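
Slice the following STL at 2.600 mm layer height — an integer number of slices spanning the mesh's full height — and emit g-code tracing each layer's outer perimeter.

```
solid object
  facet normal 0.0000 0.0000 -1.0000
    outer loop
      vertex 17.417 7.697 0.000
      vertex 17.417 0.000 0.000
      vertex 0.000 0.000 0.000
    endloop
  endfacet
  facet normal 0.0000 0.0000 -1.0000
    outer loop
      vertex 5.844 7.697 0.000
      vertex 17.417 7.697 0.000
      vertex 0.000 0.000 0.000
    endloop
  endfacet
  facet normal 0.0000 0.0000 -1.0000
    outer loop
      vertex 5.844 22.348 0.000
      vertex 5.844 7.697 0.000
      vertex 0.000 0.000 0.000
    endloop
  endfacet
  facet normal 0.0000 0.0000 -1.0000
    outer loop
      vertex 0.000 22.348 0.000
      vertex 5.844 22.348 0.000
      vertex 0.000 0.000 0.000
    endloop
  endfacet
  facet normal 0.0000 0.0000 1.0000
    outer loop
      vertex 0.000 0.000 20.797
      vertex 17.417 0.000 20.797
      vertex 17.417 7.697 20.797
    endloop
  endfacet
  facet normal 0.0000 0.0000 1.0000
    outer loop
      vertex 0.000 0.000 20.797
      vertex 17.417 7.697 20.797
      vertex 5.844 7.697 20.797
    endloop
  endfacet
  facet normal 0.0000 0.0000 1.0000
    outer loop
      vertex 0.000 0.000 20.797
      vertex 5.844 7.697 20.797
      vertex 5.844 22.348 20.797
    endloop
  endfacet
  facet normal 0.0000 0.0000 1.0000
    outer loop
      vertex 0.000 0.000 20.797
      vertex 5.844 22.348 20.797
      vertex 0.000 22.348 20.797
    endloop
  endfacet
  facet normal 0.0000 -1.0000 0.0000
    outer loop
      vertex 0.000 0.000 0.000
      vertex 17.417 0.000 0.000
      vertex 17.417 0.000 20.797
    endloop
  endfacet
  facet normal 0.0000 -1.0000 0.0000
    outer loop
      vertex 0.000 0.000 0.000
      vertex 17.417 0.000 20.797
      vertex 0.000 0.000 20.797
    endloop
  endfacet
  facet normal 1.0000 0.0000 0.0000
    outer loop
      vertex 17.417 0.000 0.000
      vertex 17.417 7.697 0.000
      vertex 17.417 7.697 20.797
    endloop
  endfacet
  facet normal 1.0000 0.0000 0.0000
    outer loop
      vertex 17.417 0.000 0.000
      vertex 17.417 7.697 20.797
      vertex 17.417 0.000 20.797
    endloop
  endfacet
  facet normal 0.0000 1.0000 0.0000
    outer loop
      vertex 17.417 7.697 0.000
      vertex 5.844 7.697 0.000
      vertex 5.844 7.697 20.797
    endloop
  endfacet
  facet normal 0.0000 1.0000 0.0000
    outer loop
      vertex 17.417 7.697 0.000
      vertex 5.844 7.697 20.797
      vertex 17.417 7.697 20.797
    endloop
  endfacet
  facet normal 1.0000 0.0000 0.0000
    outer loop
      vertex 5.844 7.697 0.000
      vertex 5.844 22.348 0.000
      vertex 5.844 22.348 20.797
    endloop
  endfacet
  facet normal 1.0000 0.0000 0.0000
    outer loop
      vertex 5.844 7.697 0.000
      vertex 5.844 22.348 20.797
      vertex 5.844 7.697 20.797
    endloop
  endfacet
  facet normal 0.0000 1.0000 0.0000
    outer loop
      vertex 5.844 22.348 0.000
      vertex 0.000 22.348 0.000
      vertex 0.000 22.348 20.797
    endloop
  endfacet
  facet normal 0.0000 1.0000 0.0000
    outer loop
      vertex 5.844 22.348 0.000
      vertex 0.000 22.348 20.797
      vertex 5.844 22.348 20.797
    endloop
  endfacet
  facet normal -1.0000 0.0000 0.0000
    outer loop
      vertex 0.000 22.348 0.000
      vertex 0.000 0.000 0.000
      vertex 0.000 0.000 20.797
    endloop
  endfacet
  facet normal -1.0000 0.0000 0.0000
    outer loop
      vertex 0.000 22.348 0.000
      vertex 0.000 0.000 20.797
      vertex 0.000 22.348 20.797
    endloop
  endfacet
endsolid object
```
; perimeter-only toolpath
G21 ; units = mm
G90 ; absolute positioning
G28 ; home
; layer 1
G0 Z2.600
G0 X0.000 Y0.000
G1 X17.417 Y0.000
G1 X17.417 Y7.697
G1 X5.844 Y7.697
G1 X5.844 Y22.348
G1 X0.000 Y22.348
G1 X0.000 Y0.000
; layer 2
G0 Z5.199
G0 X0.000 Y0.000
G1 X17.417 Y0.000
G1 X17.417 Y7.697
G1 X5.844 Y7.697
G1 X5.844 Y22.348
G1 X0.000 Y22.348
G1 X0.000 Y0.000
; layer 3
G0 Z7.799
G0 X0.000 Y0.000
G1 X17.417 Y0.000
G1 X17.417 Y7.697
G1 X5.844 Y7.697
G1 X5.844 Y22.348
G1 X0.000 Y22.348
G1 X0.000 Y0.000
; layer 4
G0 Z10.399
G0 X0.000 Y0.000
G1 X17.417 Y0.000
G1 X17.417 Y7.697
G1 X5.844 Y7.697
G1 X5.844 Y22.348
G1 X0.000 Y22.348
G1 X0.000 Y0.000
; layer 5
G0 Z12.998
G0 X0.000 Y0.000
G1 X17.417 Y0.000
G1 X17.417 Y7.697
G1 X5.844 Y7.697
G1 X5.844 Y22.348
G1 X0.000 Y22.348
G1 X0.000 Y0.000
; layer 6
G0 Z15.598
G0 X0.000 Y0.000
G1 X17.417 Y0.000
G1 X17.417 Y7.697
G1 X5.844 Y7.697
G1 X5.844 Y22.348
G1 X0.000 Y22.348
G1 X0.000 Y0.000
; layer 7
G0 Z18.197
G0 X0.000 Y0.000
G1 X17.417 Y0.000
G1 X17.417 Y7.697
G1 X5.844 Y7.697
G1 X5.844 Y22.348
G1 X0.000 Y22.348
G1 X0.000 Y0.000
; layer 8
G0 Z20.797
G0 X0.000 Y0.000
G1 X17.417 Y0.000
G1 X17.417 Y7.697
G1 X5.844 Y7.697
G1 X5.844 Y22.348
G1 X0.000 Y22.348
G1 X0.000 Y0.000
M2 ; end

The solid is an L-shaped prism: outer 17.4 × 22.3 mm, arm thicknesses ≈ 7.7 mm (horizontal) and 5.84 mm (vertical), extruded 20.8 mm in z. Slicing at Δz = 2.600 mm — 8 equal slices spanning the solid's height, so layer i sits at z = i·h/8 — gives 8 non-empty perimeters. Each is a 6-segment closed polygon; G0 lifts to the layer z and rapids to the start vertex, then G1 traces the edges.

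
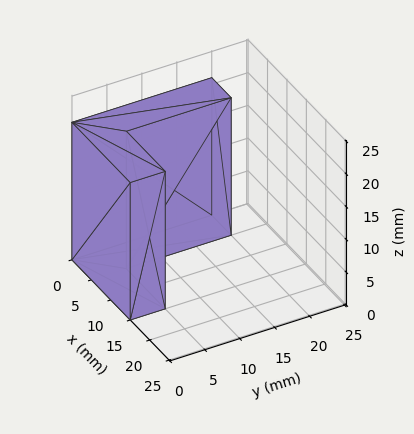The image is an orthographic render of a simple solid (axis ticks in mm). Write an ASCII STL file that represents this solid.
Reading the render: the shape is an L-shaped prism: outer 15 × 20 mm, arm thicknesses ≈ 5 mm (horizontal) and 5 mm (vertical), extruded 21 mm in z (dimensions read to the nearest mm from the axis ticks). For the STL, each face is triangulated and given an outward normal.

solid part
  facet normal 0.0000 0.0000 -1.0000
    outer loop
      vertex 15.00 5.00 0.00
      vertex 15.00 0.00 0.00
      vertex 0.00 0.00 0.00
    endloop
  endfacet
  facet normal 0.0000 0.0000 -1.0000
    outer loop
      vertex 5.00 5.00 0.00
      vertex 15.00 5.00 0.00
      vertex 0.00 0.00 0.00
    endloop
  endfacet
  facet normal 0.0000 0.0000 -1.0000
    outer loop
      vertex 5.00 20.00 0.00
      vertex 5.00 5.00 0.00
      vertex 0.00 0.00 0.00
    endloop
  endfacet
  facet normal 0.0000 0.0000 -1.0000
    outer loop
      vertex 0.00 20.00 0.00
      vertex 5.00 20.00 0.00
      vertex 0.00 0.00 0.00
    endloop
  endfacet
  facet normal 0.0000 0.0000 1.0000
    outer loop
      vertex 0.00 0.00 21.00
      vertex 15.00 0.00 21.00
      vertex 15.00 5.00 21.00
    endloop
  endfacet
  facet normal 0.0000 0.0000 1.0000
    outer loop
      vertex 0.00 0.00 21.00
      vertex 15.00 5.00 21.00
      vertex 5.00 5.00 21.00
    endloop
  endfacet
  facet normal 0.0000 0.0000 1.0000
    outer loop
      vertex 0.00 0.00 21.00
      vertex 5.00 5.00 21.00
      vertex 5.00 20.00 21.00
    endloop
  endfacet
  facet normal 0.0000 0.0000 1.0000
    outer loop
      vertex 0.00 0.00 21.00
      vertex 5.00 20.00 21.00
      vertex 0.00 20.00 21.00
    endloop
  endfacet
  facet normal 0.0000 -1.0000 0.0000
    outer loop
      vertex 0.00 0.00 0.00
      vertex 15.00 0.00 0.00
      vertex 15.00 0.00 21.00
    endloop
  endfacet
  facet normal 0.0000 -1.0000 0.0000
    outer loop
      vertex 0.00 0.00 0.00
      vertex 15.00 0.00 21.00
      vertex 0.00 0.00 21.00
    endloop
  endfacet
  facet normal 1.0000 0.0000 0.0000
    outer loop
      vertex 15.00 0.00 0.00
      vertex 15.00 5.00 0.00
      vertex 15.00 5.00 21.00
    endloop
  endfacet
  facet normal 1.0000 0.0000 0.0000
    outer loop
      vertex 15.00 0.00 0.00
      vertex 15.00 5.00 21.00
      vertex 15.00 0.00 21.00
    endloop
  endfacet
  facet normal 0.0000 1.0000 0.0000
    outer loop
      vertex 15.00 5.00 0.00
      vertex 5.00 5.00 0.00
      vertex 5.00 5.00 21.00
    endloop
  endfacet
  facet normal 0.0000 1.0000 0.0000
    outer loop
      vertex 15.00 5.00 0.00
      vertex 5.00 5.00 21.00
      vertex 15.00 5.00 21.00
    endloop
  endfacet
  facet normal 1.0000 0.0000 0.0000
    outer loop
      vertex 5.00 5.00 0.00
      vertex 5.00 20.00 0.00
      vertex 5.00 20.00 21.00
    endloop
  endfacet
  facet normal 1.0000 0.0000 0.0000
    outer loop
      vertex 5.00 5.00 0.00
      vertex 5.00 20.00 21.00
      vertex 5.00 5.00 21.00
    endloop
  endfacet
  facet normal 0.0000 1.0000 0.0000
    outer loop
      vertex 5.00 20.00 0.00
      vertex 0.00 20.00 0.00
      vertex 0.00 20.00 21.00
    endloop
  endfacet
  facet normal 0.0000 1.0000 0.0000
    outer loop
      vertex 5.00 20.00 0.00
      vertex 0.00 20.00 21.00
      vertex 5.00 20.00 21.00
    endloop
  endfacet
  facet normal -1.0000 0.0000 0.0000
    outer loop
      vertex 0.00 20.00 0.00
      vertex 0.00 0.00 0.00
      vertex 0.00 0.00 21.00
    endloop
  endfacet
  facet normal -1.0000 0.0000 0.0000
    outer loop
      vertex 0.00 20.00 0.00
      vertex 0.00 0.00 21.00
      vertex 0.00 20.00 21.00
    endloop
  endfacet
endsolid part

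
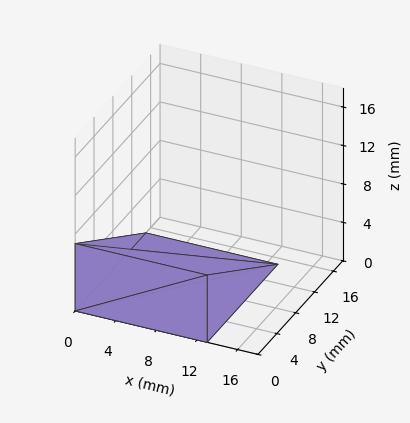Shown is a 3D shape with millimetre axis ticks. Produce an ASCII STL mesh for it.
Reading the render: the shape is a wedge (ramp): 13 × 15 mm base, rising to 7 mm along the y=0 edge and sloping linearly to z=0 at y=15 (dimensions read to the nearest mm from the axis ticks). For the STL, each face is triangulated and given an outward normal.

solid part
  facet normal 0.0000 0.0000 -1.0000
    outer loop
      vertex 13.000 15.000 0.000
      vertex 13.000 0.000 0.000
      vertex 0.000 0.000 0.000
    endloop
  endfacet
  facet normal 0.0000 0.0000 -1.0000
    outer loop
      vertex 0.000 15.000 0.000
      vertex 13.000 15.000 0.000
      vertex 0.000 0.000 0.000
    endloop
  endfacet
  facet normal 0.0000 -1.0000 0.0000
    outer loop
      vertex 0.000 0.000 0.000
      vertex 13.000 0.000 0.000
      vertex 13.000 0.000 7.000
    endloop
  endfacet
  facet normal 0.0000 -1.0000 0.0000
    outer loop
      vertex 0.000 0.000 0.000
      vertex 13.000 0.000 7.000
      vertex 0.000 0.000 7.000
    endloop
  endfacet
  facet normal 0.0000 0.4229 0.9062
    outer loop
      vertex 0.000 0.000 7.000
      vertex 13.000 0.000 7.000
      vertex 13.000 15.000 0.000
    endloop
  endfacet
  facet normal 0.0000 0.4229 0.9062
    outer loop
      vertex 0.000 0.000 7.000
      vertex 13.000 15.000 0.000
      vertex 0.000 15.000 0.000
    endloop
  endfacet
  facet normal -1.0000 0.0000 0.0000
    outer loop
      vertex 0.000 0.000 7.000
      vertex 0.000 15.000 0.000
      vertex 0.000 0.000 0.000
    endloop
  endfacet
  facet normal 1.0000 0.0000 0.0000
    outer loop
      vertex 13.000 0.000 0.000
      vertex 13.000 15.000 0.000
      vertex 13.000 0.000 7.000
    endloop
  endfacet
endsolid part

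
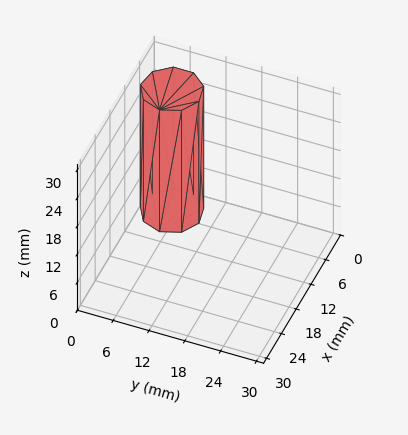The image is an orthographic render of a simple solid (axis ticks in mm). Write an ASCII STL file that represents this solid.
Reading the render: the shape is a regular 9-sided prism (a cylinder approximated with 9 flat sides), circumscribed radius ≈ 5 mm, height ≈ 26 mm (dimensions read to the nearest mm from the axis ticks). For the STL, each face is triangulated and given an outward normal.

solid part
  facet normal 0.0000 0.0000 -1.0000
    outer loop
      vertex 5.9 9.9 0.0
      vertex 8.8 8.2 0.0
      vertex 10.0 5.0 0.0
    endloop
  endfacet
  facet normal 0.0000 0.0000 -1.0000
    outer loop
      vertex 2.5 9.3 0.0
      vertex 5.9 9.9 0.0
      vertex 10.0 5.0 0.0
    endloop
  endfacet
  facet normal 0.0000 0.0000 -1.0000
    outer loop
      vertex 0.3 6.7 0.0
      vertex 2.5 9.3 0.0
      vertex 10.0 5.0 0.0
    endloop
  endfacet
  facet normal 0.0000 0.0000 -1.0000
    outer loop
      vertex 0.3 3.3 0.0
      vertex 0.3 6.7 0.0
      vertex 10.0 5.0 0.0
    endloop
  endfacet
  facet normal 0.0000 0.0000 -1.0000
    outer loop
      vertex 2.5 0.7 0.0
      vertex 0.3 3.3 0.0
      vertex 10.0 5.0 0.0
    endloop
  endfacet
  facet normal 0.0000 0.0000 -1.0000
    outer loop
      vertex 5.9 0.1 0.0
      vertex 2.5 0.7 0.0
      vertex 10.0 5.0 0.0
    endloop
  endfacet
  facet normal 0.0000 0.0000 -1.0000
    outer loop
      vertex 8.8 1.8 0.0
      vertex 5.9 0.1 0.0
      vertex 10.0 5.0 0.0
    endloop
  endfacet
  facet normal 0.0000 0.0000 1.0000
    outer loop
      vertex 10.0 5.0 26.0
      vertex 8.8 8.2 26.0
      vertex 5.9 9.9 26.0
    endloop
  endfacet
  facet normal 0.0000 0.0000 1.0000
    outer loop
      vertex 10.0 5.0 26.0
      vertex 5.9 9.9 26.0
      vertex 2.5 9.3 26.0
    endloop
  endfacet
  facet normal 0.0000 0.0000 1.0000
    outer loop
      vertex 10.0 5.0 26.0
      vertex 2.5 9.3 26.0
      vertex 0.3 6.7 26.0
    endloop
  endfacet
  facet normal 0.0000 0.0000 1.0000
    outer loop
      vertex 10.0 5.0 26.0
      vertex 0.3 6.7 26.0
      vertex 0.3 3.3 26.0
    endloop
  endfacet
  facet normal 0.0000 0.0000 1.0000
    outer loop
      vertex 10.0 5.0 26.0
      vertex 0.3 3.3 26.0
      vertex 2.5 0.7 26.0
    endloop
  endfacet
  facet normal 0.0000 0.0000 1.0000
    outer loop
      vertex 10.0 5.0 26.0
      vertex 2.5 0.7 26.0
      vertex 5.9 0.1 26.0
    endloop
  endfacet
  facet normal 0.0000 0.0000 1.0000
    outer loop
      vertex 10.0 5.0 26.0
      vertex 5.9 0.1 26.0
      vertex 8.8 1.8 26.0
    endloop
  endfacet
  facet normal 0.9363 0.3511 0.0000
    outer loop
      vertex 10.0 5.0 0.0
      vertex 8.8 8.2 0.0
      vertex 8.8 8.2 26.0
    endloop
  endfacet
  facet normal 0.9363 0.3511 0.0000
    outer loop
      vertex 10.0 5.0 0.0
      vertex 8.8 8.2 26.0
      vertex 10.0 5.0 26.0
    endloop
  endfacet
  facet normal 0.5057 0.8627 0.0000
    outer loop
      vertex 8.8 8.2 0.0
      vertex 5.9 9.9 0.0
      vertex 5.9 9.9 26.0
    endloop
  endfacet
  facet normal 0.5057 0.8627 0.0000
    outer loop
      vertex 8.8 8.2 0.0
      vertex 5.9 9.9 26.0
      vertex 8.8 8.2 26.0
    endloop
  endfacet
  facet normal -0.1738 0.9848 0.0000
    outer loop
      vertex 5.9 9.9 0.0
      vertex 2.5 9.3 0.0
      vertex 2.5 9.3 26.0
    endloop
  endfacet
  facet normal -0.1738 0.9848 0.0000
    outer loop
      vertex 5.9 9.9 0.0
      vertex 2.5 9.3 26.0
      vertex 5.9 9.9 26.0
    endloop
  endfacet
  facet normal -0.7634 0.6459 0.0000
    outer loop
      vertex 2.5 9.3 0.0
      vertex 0.3 6.7 0.0
      vertex 0.3 6.7 26.0
    endloop
  endfacet
  facet normal -0.7634 0.6459 0.0000
    outer loop
      vertex 2.5 9.3 0.0
      vertex 0.3 6.7 26.0
      vertex 2.5 9.3 26.0
    endloop
  endfacet
  facet normal -1.0000 0.0000 0.0000
    outer loop
      vertex 0.3 6.7 0.0
      vertex 0.3 3.3 0.0
      vertex 0.3 3.3 26.0
    endloop
  endfacet
  facet normal -1.0000 0.0000 0.0000
    outer loop
      vertex 0.3 6.7 0.0
      vertex 0.3 3.3 26.0
      vertex 0.3 6.7 26.0
    endloop
  endfacet
  facet normal -0.7634 -0.6459 0.0000
    outer loop
      vertex 0.3 3.3 0.0
      vertex 2.5 0.7 0.0
      vertex 2.5 0.7 26.0
    endloop
  endfacet
  facet normal -0.7634 -0.6459 0.0000
    outer loop
      vertex 0.3 3.3 0.0
      vertex 2.5 0.7 26.0
      vertex 0.3 3.3 26.0
    endloop
  endfacet
  facet normal -0.1738 -0.9848 0.0000
    outer loop
      vertex 2.5 0.7 0.0
      vertex 5.9 0.1 0.0
      vertex 5.9 0.1 26.0
    endloop
  endfacet
  facet normal -0.1738 -0.9848 0.0000
    outer loop
      vertex 2.5 0.7 0.0
      vertex 5.9 0.1 26.0
      vertex 2.5 0.7 26.0
    endloop
  endfacet
  facet normal 0.5057 -0.8627 0.0000
    outer loop
      vertex 5.9 0.1 0.0
      vertex 8.8 1.8 0.0
      vertex 8.8 1.8 26.0
    endloop
  endfacet
  facet normal 0.5057 -0.8627 0.0000
    outer loop
      vertex 5.9 0.1 0.0
      vertex 8.8 1.8 26.0
      vertex 5.9 0.1 26.0
    endloop
  endfacet
  facet normal 0.9363 -0.3511 0.0000
    outer loop
      vertex 8.8 1.8 0.0
      vertex 10.0 5.0 0.0
      vertex 10.0 5.0 26.0
    endloop
  endfacet
  facet normal 0.9363 -0.3511 0.0000
    outer loop
      vertex 8.8 1.8 0.0
      vertex 10.0 5.0 26.0
      vertex 8.8 1.8 26.0
    endloop
  endfacet
endsolid part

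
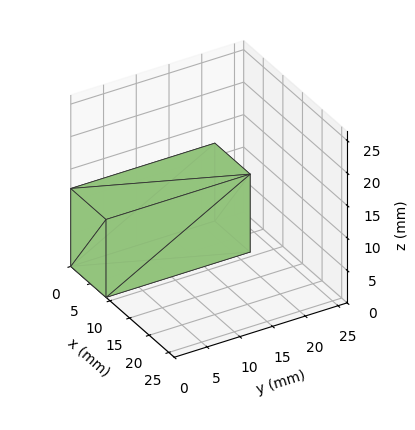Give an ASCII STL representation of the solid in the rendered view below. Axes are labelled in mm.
Reading the render: the shape is a rectangular box, roughly 9 × 22 mm footprint and 12 mm tall (dimensions read to the nearest mm from the axis ticks). For the STL, each face is triangulated and given an outward normal.

solid part
  facet normal 0.0000 0.0000 -1.0000
    outer loop
      vertex 9.000 22.000 0.000
      vertex 9.000 0.000 0.000
      vertex 0.000 0.000 0.000
    endloop
  endfacet
  facet normal 0.0000 0.0000 -1.0000
    outer loop
      vertex 0.000 22.000 0.000
      vertex 9.000 22.000 0.000
      vertex 0.000 0.000 0.000
    endloop
  endfacet
  facet normal 0.0000 0.0000 1.0000
    outer loop
      vertex 0.000 0.000 12.000
      vertex 9.000 0.000 12.000
      vertex 9.000 22.000 12.000
    endloop
  endfacet
  facet normal 0.0000 0.0000 1.0000
    outer loop
      vertex 0.000 0.000 12.000
      vertex 9.000 22.000 12.000
      vertex 0.000 22.000 12.000
    endloop
  endfacet
  facet normal 0.0000 -1.0000 0.0000
    outer loop
      vertex 0.000 0.000 0.000
      vertex 9.000 0.000 0.000
      vertex 9.000 0.000 12.000
    endloop
  endfacet
  facet normal 0.0000 -1.0000 0.0000
    outer loop
      vertex 0.000 0.000 0.000
      vertex 9.000 0.000 12.000
      vertex 0.000 0.000 12.000
    endloop
  endfacet
  facet normal 0.0000 1.0000 0.0000
    outer loop
      vertex 9.000 22.000 12.000
      vertex 9.000 22.000 0.000
      vertex 0.000 22.000 0.000
    endloop
  endfacet
  facet normal 0.0000 1.0000 0.0000
    outer loop
      vertex 0.000 22.000 12.000
      vertex 9.000 22.000 12.000
      vertex 0.000 22.000 0.000
    endloop
  endfacet
  facet normal -1.0000 0.0000 0.0000
    outer loop
      vertex 0.000 22.000 12.000
      vertex 0.000 22.000 0.000
      vertex 0.000 0.000 0.000
    endloop
  endfacet
  facet normal -1.0000 0.0000 0.0000
    outer loop
      vertex 0.000 0.000 12.000
      vertex 0.000 22.000 12.000
      vertex 0.000 0.000 0.000
    endloop
  endfacet
  facet normal 1.0000 0.0000 0.0000
    outer loop
      vertex 9.000 0.000 0.000
      vertex 9.000 22.000 0.000
      vertex 9.000 22.000 12.000
    endloop
  endfacet
  facet normal 1.0000 0.0000 0.0000
    outer loop
      vertex 9.000 0.000 0.000
      vertex 9.000 22.000 12.000
      vertex 9.000 0.000 12.000
    endloop
  endfacet
endsolid part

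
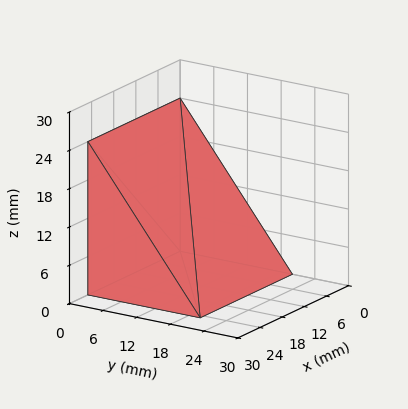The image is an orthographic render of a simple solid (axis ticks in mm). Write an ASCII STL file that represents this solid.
Reading the render: the shape is a wedge (ramp): 25 × 20 mm base, rising to 24 mm along the y=0 edge and sloping linearly to z=0 at y=20 (dimensions read to the nearest mm from the axis ticks). For the STL, each face is triangulated and given an outward normal.

solid part
  facet normal 0.0000 0.0000 -1.0000
    outer loop
      vertex 25.000 20.000 0.000
      vertex 25.000 0.000 0.000
      vertex 0.000 0.000 0.000
    endloop
  endfacet
  facet normal 0.0000 0.0000 -1.0000
    outer loop
      vertex 0.000 20.000 0.000
      vertex 25.000 20.000 0.000
      vertex 0.000 0.000 0.000
    endloop
  endfacet
  facet normal 0.0000 -1.0000 0.0000
    outer loop
      vertex 0.000 0.000 0.000
      vertex 25.000 0.000 0.000
      vertex 25.000 0.000 24.000
    endloop
  endfacet
  facet normal 0.0000 -1.0000 0.0000
    outer loop
      vertex 0.000 0.000 0.000
      vertex 25.000 0.000 24.000
      vertex 0.000 0.000 24.000
    endloop
  endfacet
  facet normal 0.0000 0.7682 0.6402
    outer loop
      vertex 0.000 0.000 24.000
      vertex 25.000 0.000 24.000
      vertex 25.000 20.000 0.000
    endloop
  endfacet
  facet normal 0.0000 0.7682 0.6402
    outer loop
      vertex 0.000 0.000 24.000
      vertex 25.000 20.000 0.000
      vertex 0.000 20.000 0.000
    endloop
  endfacet
  facet normal -1.0000 0.0000 0.0000
    outer loop
      vertex 0.000 0.000 24.000
      vertex 0.000 20.000 0.000
      vertex 0.000 0.000 0.000
    endloop
  endfacet
  facet normal 1.0000 0.0000 0.0000
    outer loop
      vertex 25.000 0.000 0.000
      vertex 25.000 20.000 0.000
      vertex 25.000 0.000 24.000
    endloop
  endfacet
endsolid part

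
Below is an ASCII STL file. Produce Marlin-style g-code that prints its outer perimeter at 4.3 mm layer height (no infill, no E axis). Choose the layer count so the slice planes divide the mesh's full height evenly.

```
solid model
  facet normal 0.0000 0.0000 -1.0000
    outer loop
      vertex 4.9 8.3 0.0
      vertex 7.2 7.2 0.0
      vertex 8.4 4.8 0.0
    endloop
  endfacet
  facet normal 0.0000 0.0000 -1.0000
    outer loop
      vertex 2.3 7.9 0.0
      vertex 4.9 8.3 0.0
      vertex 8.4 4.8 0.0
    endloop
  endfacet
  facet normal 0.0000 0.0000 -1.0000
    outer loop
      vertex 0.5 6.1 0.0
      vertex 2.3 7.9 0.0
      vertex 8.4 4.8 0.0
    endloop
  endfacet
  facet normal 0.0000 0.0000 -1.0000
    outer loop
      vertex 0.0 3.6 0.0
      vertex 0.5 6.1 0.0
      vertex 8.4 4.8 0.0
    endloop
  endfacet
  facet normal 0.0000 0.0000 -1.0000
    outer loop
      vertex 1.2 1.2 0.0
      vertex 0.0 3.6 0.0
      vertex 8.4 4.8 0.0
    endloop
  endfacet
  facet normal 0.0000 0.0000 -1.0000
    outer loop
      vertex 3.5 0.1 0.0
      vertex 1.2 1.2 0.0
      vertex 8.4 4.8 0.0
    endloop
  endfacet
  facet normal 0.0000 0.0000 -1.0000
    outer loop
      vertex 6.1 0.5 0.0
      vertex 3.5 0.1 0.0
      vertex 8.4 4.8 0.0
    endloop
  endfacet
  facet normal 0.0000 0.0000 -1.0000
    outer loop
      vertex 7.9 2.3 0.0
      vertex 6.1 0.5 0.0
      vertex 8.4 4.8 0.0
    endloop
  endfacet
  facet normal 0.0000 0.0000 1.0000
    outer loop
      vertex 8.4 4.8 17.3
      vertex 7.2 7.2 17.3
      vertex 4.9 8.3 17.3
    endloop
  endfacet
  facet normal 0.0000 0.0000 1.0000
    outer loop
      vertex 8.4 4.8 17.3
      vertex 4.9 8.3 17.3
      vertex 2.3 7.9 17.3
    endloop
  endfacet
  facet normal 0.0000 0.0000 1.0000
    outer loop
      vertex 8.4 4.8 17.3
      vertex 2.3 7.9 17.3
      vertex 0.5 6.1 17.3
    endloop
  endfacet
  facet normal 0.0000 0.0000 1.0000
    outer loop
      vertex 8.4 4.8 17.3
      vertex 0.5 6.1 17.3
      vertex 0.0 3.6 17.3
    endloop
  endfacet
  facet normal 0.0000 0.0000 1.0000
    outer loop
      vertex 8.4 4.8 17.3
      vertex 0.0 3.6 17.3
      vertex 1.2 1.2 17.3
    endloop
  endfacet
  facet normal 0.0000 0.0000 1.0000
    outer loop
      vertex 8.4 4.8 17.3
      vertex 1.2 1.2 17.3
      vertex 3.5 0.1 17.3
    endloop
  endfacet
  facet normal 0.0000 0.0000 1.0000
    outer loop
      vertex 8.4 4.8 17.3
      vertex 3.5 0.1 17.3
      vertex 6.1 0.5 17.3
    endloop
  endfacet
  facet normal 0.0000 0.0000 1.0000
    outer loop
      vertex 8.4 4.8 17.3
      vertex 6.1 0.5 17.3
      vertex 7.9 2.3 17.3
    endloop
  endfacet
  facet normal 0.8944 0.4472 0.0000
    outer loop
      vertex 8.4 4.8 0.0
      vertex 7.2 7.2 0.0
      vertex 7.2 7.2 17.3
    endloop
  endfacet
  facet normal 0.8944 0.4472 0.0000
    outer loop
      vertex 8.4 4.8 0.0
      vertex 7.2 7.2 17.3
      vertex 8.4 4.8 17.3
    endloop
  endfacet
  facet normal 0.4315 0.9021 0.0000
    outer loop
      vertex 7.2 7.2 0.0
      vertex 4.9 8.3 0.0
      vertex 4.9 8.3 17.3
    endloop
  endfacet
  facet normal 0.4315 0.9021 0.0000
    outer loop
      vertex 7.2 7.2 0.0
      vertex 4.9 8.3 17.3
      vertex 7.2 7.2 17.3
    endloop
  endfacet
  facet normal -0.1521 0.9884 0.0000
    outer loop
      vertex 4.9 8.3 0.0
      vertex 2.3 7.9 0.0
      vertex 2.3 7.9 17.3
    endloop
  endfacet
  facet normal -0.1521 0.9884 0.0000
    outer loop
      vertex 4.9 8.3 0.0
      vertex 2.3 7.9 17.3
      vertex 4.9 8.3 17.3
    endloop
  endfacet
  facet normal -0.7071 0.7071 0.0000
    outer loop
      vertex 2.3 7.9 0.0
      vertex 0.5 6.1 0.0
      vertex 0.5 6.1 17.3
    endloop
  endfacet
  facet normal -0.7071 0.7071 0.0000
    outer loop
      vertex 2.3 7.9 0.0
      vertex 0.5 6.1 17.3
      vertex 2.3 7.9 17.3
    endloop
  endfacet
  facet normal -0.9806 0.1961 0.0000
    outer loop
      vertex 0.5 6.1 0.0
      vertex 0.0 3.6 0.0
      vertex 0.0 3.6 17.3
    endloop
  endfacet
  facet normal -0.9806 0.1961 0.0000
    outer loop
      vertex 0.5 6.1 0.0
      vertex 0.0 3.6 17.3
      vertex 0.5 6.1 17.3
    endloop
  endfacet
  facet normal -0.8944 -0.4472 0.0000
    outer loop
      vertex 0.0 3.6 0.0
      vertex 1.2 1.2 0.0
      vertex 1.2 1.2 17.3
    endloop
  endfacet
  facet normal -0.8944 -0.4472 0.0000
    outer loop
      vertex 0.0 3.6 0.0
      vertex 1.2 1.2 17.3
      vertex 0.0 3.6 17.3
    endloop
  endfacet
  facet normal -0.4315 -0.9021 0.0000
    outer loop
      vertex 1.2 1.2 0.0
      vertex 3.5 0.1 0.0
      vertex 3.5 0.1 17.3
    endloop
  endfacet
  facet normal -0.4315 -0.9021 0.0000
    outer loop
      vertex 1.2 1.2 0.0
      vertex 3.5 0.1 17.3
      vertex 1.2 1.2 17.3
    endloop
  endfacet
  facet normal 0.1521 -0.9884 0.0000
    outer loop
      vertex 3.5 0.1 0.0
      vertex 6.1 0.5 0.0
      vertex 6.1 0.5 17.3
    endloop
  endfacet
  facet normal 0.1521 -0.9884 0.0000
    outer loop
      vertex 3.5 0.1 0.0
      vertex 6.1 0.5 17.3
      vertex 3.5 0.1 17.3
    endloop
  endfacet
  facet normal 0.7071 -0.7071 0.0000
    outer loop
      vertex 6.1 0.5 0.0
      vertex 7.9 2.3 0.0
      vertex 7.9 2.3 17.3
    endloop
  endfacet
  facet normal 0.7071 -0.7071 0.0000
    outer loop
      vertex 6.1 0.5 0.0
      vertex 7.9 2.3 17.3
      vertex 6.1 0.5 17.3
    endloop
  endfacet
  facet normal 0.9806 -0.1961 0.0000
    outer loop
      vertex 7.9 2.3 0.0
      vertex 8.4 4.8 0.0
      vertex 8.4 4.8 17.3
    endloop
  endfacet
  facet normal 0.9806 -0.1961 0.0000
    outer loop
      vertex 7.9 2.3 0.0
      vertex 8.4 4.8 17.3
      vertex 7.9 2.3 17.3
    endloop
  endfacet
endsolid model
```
; perimeter-only toolpath
G21 ; units = mm
G90 ; absolute positioning
G28 ; home
; layer 1
G0 Z4.3
G0 X8.4 Y4.8
G1 X7.2 Y7.2
G1 X4.9 Y8.3
G1 X2.3 Y7.9
G1 X0.5 Y6.1
G1 X0.0 Y3.6
G1 X1.2 Y1.2
G1 X3.5 Y0.1
G1 X6.1 Y0.5
G1 X7.9 Y2.3
G1 X8.4 Y4.8
; layer 2
G0 Z8.7
G0 X8.4 Y4.8
G1 X7.2 Y7.2
G1 X4.9 Y8.3
G1 X2.3 Y7.9
G1 X0.5 Y6.1
G1 X0.0 Y3.6
G1 X1.2 Y1.2
G1 X3.5 Y0.1
G1 X6.1 Y0.5
G1 X7.9 Y2.3
G1 X8.4 Y4.8
; layer 3
G0 Z13.0
G0 X8.4 Y4.8
G1 X7.2 Y7.2
G1 X4.9 Y8.3
G1 X2.3 Y7.9
G1 X0.5 Y6.1
G1 X0.0 Y3.6
G1 X1.2 Y1.2
G1 X3.5 Y0.1
G1 X6.1 Y0.5
G1 X7.9 Y2.3
G1 X8.4 Y4.8
; layer 4
G0 Z17.3
G0 X8.4 Y4.8
G1 X7.2 Y7.2
G1 X4.9 Y8.3
G1 X2.3 Y7.9
G1 X0.5 Y6.1
G1 X0.0 Y3.6
G1 X1.2 Y1.2
G1 X3.5 Y0.1
G1 X6.1 Y0.5
G1 X7.9 Y2.3
G1 X8.4 Y4.8
M2 ; end

The solid is a regular 10-sided prism (a cylinder approximated with 10 flat sides), circumscribed radius ≈ 4.2 mm, height ≈ 17.3 mm. Slicing at Δz = 4.3 mm — 4 equal slices spanning the solid's height, so layer i sits at z = i·h/4 — gives 4 non-empty perimeters. Each is a 10-segment closed polygon; G0 lifts to the layer z and rapids to the start vertex, then G1 traces the edges.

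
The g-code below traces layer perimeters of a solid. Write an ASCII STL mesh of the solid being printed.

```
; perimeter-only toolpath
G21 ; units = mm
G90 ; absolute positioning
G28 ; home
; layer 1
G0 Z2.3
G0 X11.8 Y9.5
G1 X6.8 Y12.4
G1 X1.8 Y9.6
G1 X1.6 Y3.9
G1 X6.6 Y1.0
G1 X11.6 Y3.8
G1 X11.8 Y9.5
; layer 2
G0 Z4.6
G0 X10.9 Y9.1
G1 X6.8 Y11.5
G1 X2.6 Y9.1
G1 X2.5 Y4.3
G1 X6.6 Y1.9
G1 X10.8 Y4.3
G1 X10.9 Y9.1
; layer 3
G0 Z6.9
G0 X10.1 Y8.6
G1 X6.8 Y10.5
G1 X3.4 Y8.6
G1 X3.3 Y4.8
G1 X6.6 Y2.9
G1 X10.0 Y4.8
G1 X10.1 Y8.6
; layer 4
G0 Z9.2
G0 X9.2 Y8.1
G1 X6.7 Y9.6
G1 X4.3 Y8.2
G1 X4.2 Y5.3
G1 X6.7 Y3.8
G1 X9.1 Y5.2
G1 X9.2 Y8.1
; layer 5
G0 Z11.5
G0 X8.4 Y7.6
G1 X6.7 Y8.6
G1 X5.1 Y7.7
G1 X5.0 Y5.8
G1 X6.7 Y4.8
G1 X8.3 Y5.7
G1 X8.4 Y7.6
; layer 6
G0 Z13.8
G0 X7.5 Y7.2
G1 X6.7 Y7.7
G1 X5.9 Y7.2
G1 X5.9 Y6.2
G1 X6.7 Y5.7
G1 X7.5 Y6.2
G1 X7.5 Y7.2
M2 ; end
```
solid part
  facet normal 0.0000 0.0000 -1.0000
    outer loop
      vertex 1.0 10.1 0.0
      vertex 6.8 13.4 0.0
      vertex 12.6 10.0 0.0
    endloop
  endfacet
  facet normal 0.0000 0.0000 -1.0000
    outer loop
      vertex 0.8 3.4 0.0
      vertex 1.0 10.1 0.0
      vertex 12.6 10.0 0.0
    endloop
  endfacet
  facet normal 0.0000 0.0000 -1.0000
    outer loop
      vertex 6.6 0.0 0.0
      vertex 0.8 3.4 0.0
      vertex 12.6 10.0 0.0
    endloop
  endfacet
  facet normal 0.0000 0.0000 -1.0000
    outer loop
      vertex 12.4 3.3 0.0
      vertex 6.6 0.0 0.0
      vertex 12.6 10.0 0.0
    endloop
  endfacet
  facet normal 0.4755 0.8111 0.3405
    outer loop
      vertex 12.6 10.0 0.0
      vertex 6.8 13.4 0.0
      vertex 6.7 6.7 16.1
    endloop
  endfacet
  facet normal -0.4655 0.8181 0.3376
    outer loop
      vertex 6.8 13.4 0.0
      vertex 1.0 10.1 0.0
      vertex 6.7 6.7 16.1
    endloop
  endfacet
  facet normal -0.9404 0.0281 0.3389
    outer loop
      vertex 1.0 10.1 0.0
      vertex 0.8 3.4 0.0
      vertex 6.7 6.7 16.1
    endloop
  endfacet
  facet normal -0.4755 -0.8111 0.3405
    outer loop
      vertex 0.8 3.4 0.0
      vertex 6.6 0.0 0.0
      vertex 6.7 6.7 16.1
    endloop
  endfacet
  facet normal 0.4655 -0.8181 0.3376
    outer loop
      vertex 6.6 0.0 0.0
      vertex 12.4 3.3 0.0
      vertex 6.7 6.7 16.1
    endloop
  endfacet
  facet normal 0.9404 -0.0281 0.3389
    outer loop
      vertex 12.4 3.3 0.0
      vertex 12.6 10.0 0.0
      vertex 6.7 6.7 16.1
    endloop
  endfacet
endsolid part

The G0 Z moves step by Δz≈2.3 mm. The G1 loops shrink linearly with z, so the solid tapers from its base footprint up to z≈16.1. Closing with a flat bottom cap and the tapered top and triangulating gives 10 facets — a regular 6-sided pyramid, base circumscribed radius ≈ 6.7 mm, apex at z ≈ 16.1 mm.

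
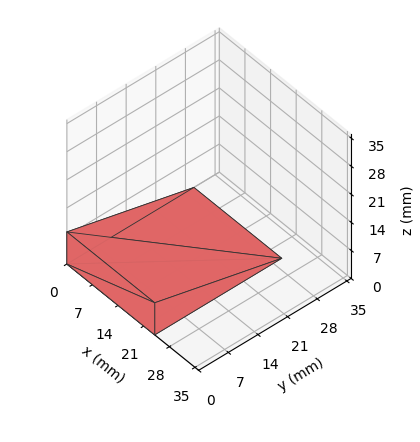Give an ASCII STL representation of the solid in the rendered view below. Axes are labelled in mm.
Reading the render: the shape is a wedge (ramp): 24 × 30 mm base, rising to 8 mm along the y=0 edge and sloping linearly to z=0 at y=30 (dimensions read to the nearest mm from the axis ticks). For the STL, each face is triangulated and given an outward normal.

solid part
  facet normal 0.0000 0.0000 -1.0000
    outer loop
      vertex 24.00 30.00 0.00
      vertex 24.00 0.00 0.00
      vertex 0.00 0.00 0.00
    endloop
  endfacet
  facet normal 0.0000 0.0000 -1.0000
    outer loop
      vertex 0.00 30.00 0.00
      vertex 24.00 30.00 0.00
      vertex 0.00 0.00 0.00
    endloop
  endfacet
  facet normal 0.0000 -1.0000 0.0000
    outer loop
      vertex 0.00 0.00 0.00
      vertex 24.00 0.00 0.00
      vertex 24.00 0.00 8.00
    endloop
  endfacet
  facet normal 0.0000 -1.0000 0.0000
    outer loop
      vertex 0.00 0.00 0.00
      vertex 24.00 0.00 8.00
      vertex 0.00 0.00 8.00
    endloop
  endfacet
  facet normal 0.0000 0.2577 0.9662
    outer loop
      vertex 0.00 0.00 8.00
      vertex 24.00 0.00 8.00
      vertex 24.00 30.00 0.00
    endloop
  endfacet
  facet normal 0.0000 0.2577 0.9662
    outer loop
      vertex 0.00 0.00 8.00
      vertex 24.00 30.00 0.00
      vertex 0.00 30.00 0.00
    endloop
  endfacet
  facet normal -1.0000 0.0000 0.0000
    outer loop
      vertex 0.00 0.00 8.00
      vertex 0.00 30.00 0.00
      vertex 0.00 0.00 0.00
    endloop
  endfacet
  facet normal 1.0000 0.0000 0.0000
    outer loop
      vertex 24.00 0.00 0.00
      vertex 24.00 30.00 0.00
      vertex 24.00 0.00 8.00
    endloop
  endfacet
endsolid part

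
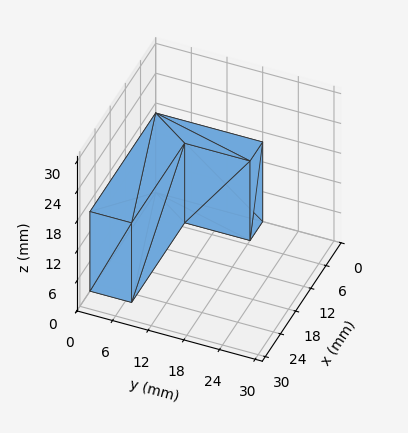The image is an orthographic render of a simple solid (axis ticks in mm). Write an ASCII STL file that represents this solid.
Reading the render: the shape is an L-shaped prism: outer 26 × 18 mm, arm thicknesses ≈ 7 mm (horizontal) and 5 mm (vertical), extruded 16 mm in z (dimensions read to the nearest mm from the axis ticks). For the STL, each face is triangulated and given an outward normal.

solid part
  facet normal 0.0000 0.0000 -1.0000
    outer loop
      vertex 26.000 7.000 0.000
      vertex 26.000 0.000 0.000
      vertex 0.000 0.000 0.000
    endloop
  endfacet
  facet normal 0.0000 0.0000 -1.0000
    outer loop
      vertex 5.000 7.000 0.000
      vertex 26.000 7.000 0.000
      vertex 0.000 0.000 0.000
    endloop
  endfacet
  facet normal 0.0000 0.0000 -1.0000
    outer loop
      vertex 5.000 18.000 0.000
      vertex 5.000 7.000 0.000
      vertex 0.000 0.000 0.000
    endloop
  endfacet
  facet normal 0.0000 0.0000 -1.0000
    outer loop
      vertex 0.000 18.000 0.000
      vertex 5.000 18.000 0.000
      vertex 0.000 0.000 0.000
    endloop
  endfacet
  facet normal 0.0000 0.0000 1.0000
    outer loop
      vertex 0.000 0.000 16.000
      vertex 26.000 0.000 16.000
      vertex 26.000 7.000 16.000
    endloop
  endfacet
  facet normal 0.0000 0.0000 1.0000
    outer loop
      vertex 0.000 0.000 16.000
      vertex 26.000 7.000 16.000
      vertex 5.000 7.000 16.000
    endloop
  endfacet
  facet normal 0.0000 0.0000 1.0000
    outer loop
      vertex 0.000 0.000 16.000
      vertex 5.000 7.000 16.000
      vertex 5.000 18.000 16.000
    endloop
  endfacet
  facet normal 0.0000 0.0000 1.0000
    outer loop
      vertex 0.000 0.000 16.000
      vertex 5.000 18.000 16.000
      vertex 0.000 18.000 16.000
    endloop
  endfacet
  facet normal 0.0000 -1.0000 0.0000
    outer loop
      vertex 0.000 0.000 0.000
      vertex 26.000 0.000 0.000
      vertex 26.000 0.000 16.000
    endloop
  endfacet
  facet normal 0.0000 -1.0000 0.0000
    outer loop
      vertex 0.000 0.000 0.000
      vertex 26.000 0.000 16.000
      vertex 0.000 0.000 16.000
    endloop
  endfacet
  facet normal 1.0000 0.0000 0.0000
    outer loop
      vertex 26.000 0.000 0.000
      vertex 26.000 7.000 0.000
      vertex 26.000 7.000 16.000
    endloop
  endfacet
  facet normal 1.0000 0.0000 0.0000
    outer loop
      vertex 26.000 0.000 0.000
      vertex 26.000 7.000 16.000
      vertex 26.000 0.000 16.000
    endloop
  endfacet
  facet normal 0.0000 1.0000 0.0000
    outer loop
      vertex 26.000 7.000 0.000
      vertex 5.000 7.000 0.000
      vertex 5.000 7.000 16.000
    endloop
  endfacet
  facet normal 0.0000 1.0000 0.0000
    outer loop
      vertex 26.000 7.000 0.000
      vertex 5.000 7.000 16.000
      vertex 26.000 7.000 16.000
    endloop
  endfacet
  facet normal 1.0000 0.0000 0.0000
    outer loop
      vertex 5.000 7.000 0.000
      vertex 5.000 18.000 0.000
      vertex 5.000 18.000 16.000
    endloop
  endfacet
  facet normal 1.0000 0.0000 0.0000
    outer loop
      vertex 5.000 7.000 0.000
      vertex 5.000 18.000 16.000
      vertex 5.000 7.000 16.000
    endloop
  endfacet
  facet normal 0.0000 1.0000 0.0000
    outer loop
      vertex 5.000 18.000 0.000
      vertex 0.000 18.000 0.000
      vertex 0.000 18.000 16.000
    endloop
  endfacet
  facet normal 0.0000 1.0000 0.0000
    outer loop
      vertex 5.000 18.000 0.000
      vertex 0.000 18.000 16.000
      vertex 5.000 18.000 16.000
    endloop
  endfacet
  facet normal -1.0000 0.0000 0.0000
    outer loop
      vertex 0.000 18.000 0.000
      vertex 0.000 0.000 0.000
      vertex 0.000 0.000 16.000
    endloop
  endfacet
  facet normal -1.0000 0.0000 0.0000
    outer loop
      vertex 0.000 18.000 0.000
      vertex 0.000 0.000 16.000
      vertex 0.000 18.000 16.000
    endloop
  endfacet
endsolid part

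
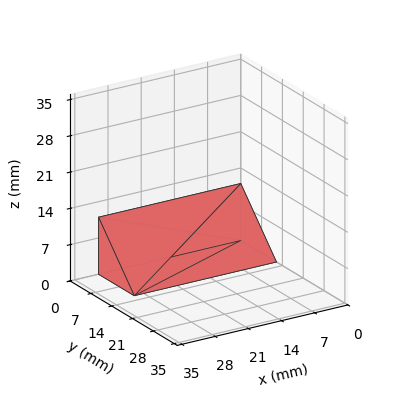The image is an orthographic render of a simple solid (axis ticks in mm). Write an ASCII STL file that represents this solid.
Reading the render: the shape is a wedge (ramp): 30 × 12 mm base, rising to 11 mm along the y=0 edge and sloping linearly to z=0 at y=12 (dimensions read to the nearest mm from the axis ticks). For the STL, each face is triangulated and given an outward normal.

solid part
  facet normal 0.0000 0.0000 -1.0000
    outer loop
      vertex 30.0 12.0 0.0
      vertex 30.0 0.0 0.0
      vertex 0.0 0.0 0.0
    endloop
  endfacet
  facet normal 0.0000 0.0000 -1.0000
    outer loop
      vertex 0.0 12.0 0.0
      vertex 30.0 12.0 0.0
      vertex 0.0 0.0 0.0
    endloop
  endfacet
  facet normal 0.0000 -1.0000 0.0000
    outer loop
      vertex 0.0 0.0 0.0
      vertex 30.0 0.0 0.0
      vertex 30.0 0.0 11.0
    endloop
  endfacet
  facet normal 0.0000 -1.0000 0.0000
    outer loop
      vertex 0.0 0.0 0.0
      vertex 30.0 0.0 11.0
      vertex 0.0 0.0 11.0
    endloop
  endfacet
  facet normal 0.0000 0.6757 0.7372
    outer loop
      vertex 0.0 0.0 11.0
      vertex 30.0 0.0 11.0
      vertex 30.0 12.0 0.0
    endloop
  endfacet
  facet normal 0.0000 0.6757 0.7372
    outer loop
      vertex 0.0 0.0 11.0
      vertex 30.0 12.0 0.0
      vertex 0.0 12.0 0.0
    endloop
  endfacet
  facet normal -1.0000 0.0000 0.0000
    outer loop
      vertex 0.0 0.0 11.0
      vertex 0.0 12.0 0.0
      vertex 0.0 0.0 0.0
    endloop
  endfacet
  facet normal 1.0000 0.0000 0.0000
    outer loop
      vertex 30.0 0.0 0.0
      vertex 30.0 12.0 0.0
      vertex 30.0 0.0 11.0
    endloop
  endfacet
endsolid part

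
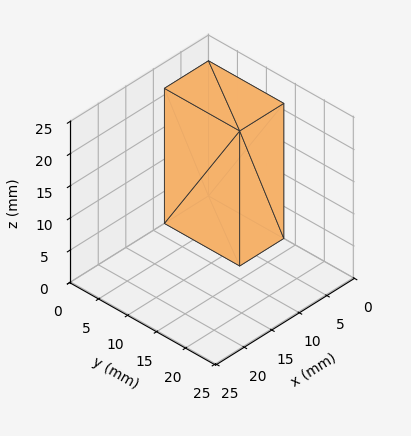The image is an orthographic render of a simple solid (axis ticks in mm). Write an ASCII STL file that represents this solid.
Reading the render: the shape is a rectangular box, roughly 8 × 13 mm footprint and 21 mm tall (dimensions read to the nearest mm from the axis ticks). For the STL, each face is triangulated and given an outward normal.

solid part
  facet normal 0.0000 0.0000 -1.0000
    outer loop
      vertex 8.00 13.00 0.00
      vertex 8.00 0.00 0.00
      vertex 0.00 0.00 0.00
    endloop
  endfacet
  facet normal 0.0000 0.0000 -1.0000
    outer loop
      vertex 0.00 13.00 0.00
      vertex 8.00 13.00 0.00
      vertex 0.00 0.00 0.00
    endloop
  endfacet
  facet normal 0.0000 0.0000 1.0000
    outer loop
      vertex 0.00 0.00 21.00
      vertex 8.00 0.00 21.00
      vertex 8.00 13.00 21.00
    endloop
  endfacet
  facet normal 0.0000 0.0000 1.0000
    outer loop
      vertex 0.00 0.00 21.00
      vertex 8.00 13.00 21.00
      vertex 0.00 13.00 21.00
    endloop
  endfacet
  facet normal 0.0000 -1.0000 0.0000
    outer loop
      vertex 0.00 0.00 0.00
      vertex 8.00 0.00 0.00
      vertex 8.00 0.00 21.00
    endloop
  endfacet
  facet normal 0.0000 -1.0000 0.0000
    outer loop
      vertex 0.00 0.00 0.00
      vertex 8.00 0.00 21.00
      vertex 0.00 0.00 21.00
    endloop
  endfacet
  facet normal 0.0000 1.0000 0.0000
    outer loop
      vertex 8.00 13.00 21.00
      vertex 8.00 13.00 0.00
      vertex 0.00 13.00 0.00
    endloop
  endfacet
  facet normal 0.0000 1.0000 0.0000
    outer loop
      vertex 0.00 13.00 21.00
      vertex 8.00 13.00 21.00
      vertex 0.00 13.00 0.00
    endloop
  endfacet
  facet normal -1.0000 0.0000 0.0000
    outer loop
      vertex 0.00 13.00 21.00
      vertex 0.00 13.00 0.00
      vertex 0.00 0.00 0.00
    endloop
  endfacet
  facet normal -1.0000 0.0000 0.0000
    outer loop
      vertex 0.00 0.00 21.00
      vertex 0.00 13.00 21.00
      vertex 0.00 0.00 0.00
    endloop
  endfacet
  facet normal 1.0000 0.0000 0.0000
    outer loop
      vertex 8.00 0.00 0.00
      vertex 8.00 13.00 0.00
      vertex 8.00 13.00 21.00
    endloop
  endfacet
  facet normal 1.0000 0.0000 0.0000
    outer loop
      vertex 8.00 0.00 0.00
      vertex 8.00 13.00 21.00
      vertex 8.00 0.00 21.00
    endloop
  endfacet
endsolid part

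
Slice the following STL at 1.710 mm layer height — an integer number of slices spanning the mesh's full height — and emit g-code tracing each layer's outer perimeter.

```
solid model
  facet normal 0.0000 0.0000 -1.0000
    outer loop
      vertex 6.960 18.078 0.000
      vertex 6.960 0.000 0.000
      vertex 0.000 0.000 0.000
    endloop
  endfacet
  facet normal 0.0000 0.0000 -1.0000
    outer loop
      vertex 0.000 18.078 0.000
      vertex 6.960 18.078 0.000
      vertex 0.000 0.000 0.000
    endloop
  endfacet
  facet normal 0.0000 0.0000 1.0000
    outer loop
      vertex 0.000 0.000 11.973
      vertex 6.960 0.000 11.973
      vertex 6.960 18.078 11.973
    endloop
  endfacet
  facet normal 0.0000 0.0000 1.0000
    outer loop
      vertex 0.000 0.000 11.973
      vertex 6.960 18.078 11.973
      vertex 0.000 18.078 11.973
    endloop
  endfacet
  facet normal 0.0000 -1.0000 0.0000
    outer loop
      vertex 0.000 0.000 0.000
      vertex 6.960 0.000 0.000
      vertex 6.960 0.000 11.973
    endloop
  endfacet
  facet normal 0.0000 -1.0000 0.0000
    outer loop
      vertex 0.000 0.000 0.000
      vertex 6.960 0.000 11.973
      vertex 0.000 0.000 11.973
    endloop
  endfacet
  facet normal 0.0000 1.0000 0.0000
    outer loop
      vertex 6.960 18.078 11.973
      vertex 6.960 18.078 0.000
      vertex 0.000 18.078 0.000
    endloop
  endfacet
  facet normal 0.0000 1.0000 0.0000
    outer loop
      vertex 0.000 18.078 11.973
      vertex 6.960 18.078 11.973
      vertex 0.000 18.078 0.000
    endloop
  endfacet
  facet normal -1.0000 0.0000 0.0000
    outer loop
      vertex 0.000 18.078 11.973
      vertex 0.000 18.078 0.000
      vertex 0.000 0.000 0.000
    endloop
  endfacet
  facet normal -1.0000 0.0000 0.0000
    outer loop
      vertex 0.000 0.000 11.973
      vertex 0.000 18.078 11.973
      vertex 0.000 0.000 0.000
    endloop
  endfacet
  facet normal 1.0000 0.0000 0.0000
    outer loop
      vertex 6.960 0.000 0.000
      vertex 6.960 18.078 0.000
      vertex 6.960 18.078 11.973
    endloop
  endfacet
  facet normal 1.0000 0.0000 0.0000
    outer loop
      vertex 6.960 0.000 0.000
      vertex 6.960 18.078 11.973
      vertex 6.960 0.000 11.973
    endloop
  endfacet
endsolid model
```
; perimeter-only toolpath
G21 ; units = mm
G90 ; absolute positioning
G28 ; home
; layer 1
G0 Z1.710
G0 X0.000 Y0.000
G1 X6.960 Y0.000
G1 X6.960 Y18.078
G1 X0.000 Y18.078
G1 X0.000 Y0.000
; layer 2
G0 Z3.421
G0 X0.000 Y0.000
G1 X6.960 Y0.000
G1 X6.960 Y18.078
G1 X0.000 Y18.078
G1 X0.000 Y0.000
; layer 3
G0 Z5.131
G0 X0.000 Y0.000
G1 X6.960 Y0.000
G1 X6.960 Y18.078
G1 X0.000 Y18.078
G1 X0.000 Y0.000
; layer 4
G0 Z6.842
G0 X0.000 Y0.000
G1 X6.960 Y0.000
G1 X6.960 Y18.078
G1 X0.000 Y18.078
G1 X0.000 Y0.000
; layer 5
G0 Z8.552
G0 X0.000 Y0.000
G1 X6.960 Y0.000
G1 X6.960 Y18.078
G1 X0.000 Y18.078
G1 X0.000 Y0.000
; layer 6
G0 Z10.263
G0 X0.000 Y0.000
G1 X6.960 Y0.000
G1 X6.960 Y18.078
G1 X0.000 Y18.078
G1 X0.000 Y0.000
; layer 7
G0 Z11.973
G0 X0.000 Y0.000
G1 X6.960 Y0.000
G1 X6.960 Y18.078
G1 X0.000 Y18.078
G1 X0.000 Y0.000
M2 ; end

The solid is a rectangular box, roughly 6.96 × 18.1 mm footprint and 12 mm tall. Slicing at Δz = 1.710 mm — 7 equal slices spanning the solid's height, so layer i sits at z = i·h/7 — gives 7 non-empty perimeters. Each is a 4-segment closed polygon; G0 lifts to the layer z and rapids to the start vertex, then G1 traces the edges.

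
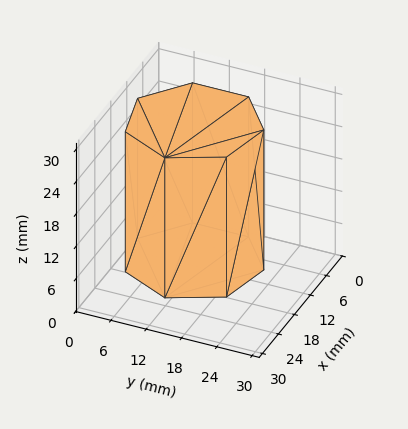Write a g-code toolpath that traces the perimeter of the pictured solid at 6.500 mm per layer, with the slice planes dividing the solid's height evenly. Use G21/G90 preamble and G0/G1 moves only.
Reading the render: the shape is a regular 7-sided prism (a cylinder approximated with 7 flat sides), circumscribed radius ≈ 11 mm, height ≈ 26 mm (dimensions read to the nearest mm from the axis ticks). For the g-code, the solid's height is divided into equal slices at the stated Δz and each level perimeter traced with G1 moves after a G0 lift.

; perimeter-only toolpath
G21 ; units = mm
G90 ; absolute positioning
G28 ; home
; layer 1
G0 Z6.500
G0 X22.000 Y11.000
G1 X17.858 Y19.600
G1 X8.552 Y21.724
G1 X1.089 Y15.773
G1 X1.089 Y6.227
G1 X8.552 Y0.276
G1 X17.858 Y2.400
G1 X22.000 Y11.000
; layer 2
G0 Z13.000
G0 X22.000 Y11.000
G1 X17.858 Y19.600
G1 X8.552 Y21.724
G1 X1.089 Y15.773
G1 X1.089 Y6.227
G1 X8.552 Y0.276
G1 X17.858 Y2.400
G1 X22.000 Y11.000
; layer 3
G0 Z19.500
G0 X22.000 Y11.000
G1 X17.858 Y19.600
G1 X8.552 Y21.724
G1 X1.089 Y15.773
G1 X1.089 Y6.227
G1 X8.552 Y0.276
G1 X17.858 Y2.400
G1 X22.000 Y11.000
; layer 4
G0 Z26.000
G0 X22.000 Y11.000
G1 X17.858 Y19.600
G1 X8.552 Y21.724
G1 X1.089 Y15.773
G1 X1.089 Y6.227
G1 X8.552 Y0.276
G1 X17.858 Y2.400
G1 X22.000 Y11.000
M2 ; end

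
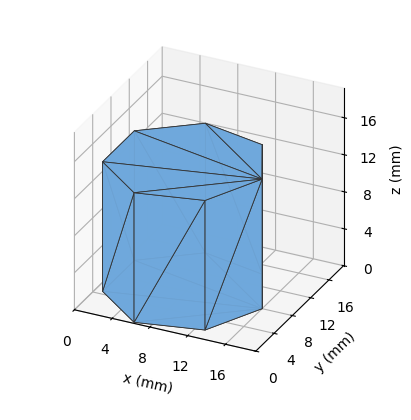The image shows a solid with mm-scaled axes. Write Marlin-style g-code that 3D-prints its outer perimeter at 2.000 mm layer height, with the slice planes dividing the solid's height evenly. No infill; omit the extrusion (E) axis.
Reading the render: the shape is a regular 7-sided prism (a cylinder approximated with 7 flat sides), circumscribed radius ≈ 8 mm, height ≈ 14 mm (dimensions read to the nearest mm from the axis ticks). For the g-code, the solid's height is divided into equal slices at the stated Δz and each level perimeter traced with G1 moves after a G0 lift.

; perimeter-only toolpath
G21 ; units = mm
G90 ; absolute positioning
G28 ; home
; layer 1
G0 Z2.000
G0 X16.000 Y8.000
G1 X12.988 Y14.255
G1 X6.220 Y15.799
G1 X0.792 Y11.471
G1 X0.792 Y4.529
G1 X6.220 Y0.201
G1 X12.988 Y1.745
G1 X16.000 Y8.000
; layer 2
G0 Z4.000
G0 X16.000 Y8.000
G1 X12.988 Y14.255
G1 X6.220 Y15.799
G1 X0.792 Y11.471
G1 X0.792 Y4.529
G1 X6.220 Y0.201
G1 X12.988 Y1.745
G1 X16.000 Y8.000
; layer 3
G0 Z6.000
G0 X16.000 Y8.000
G1 X12.988 Y14.255
G1 X6.220 Y15.799
G1 X0.792 Y11.471
G1 X0.792 Y4.529
G1 X6.220 Y0.201
G1 X12.988 Y1.745
G1 X16.000 Y8.000
; layer 4
G0 Z8.000
G0 X16.000 Y8.000
G1 X12.988 Y14.255
G1 X6.220 Y15.799
G1 X0.792 Y11.471
G1 X0.792 Y4.529
G1 X6.220 Y0.201
G1 X12.988 Y1.745
G1 X16.000 Y8.000
; layer 5
G0 Z10.000
G0 X16.000 Y8.000
G1 X12.988 Y14.255
G1 X6.220 Y15.799
G1 X0.792 Y11.471
G1 X0.792 Y4.529
G1 X6.220 Y0.201
G1 X12.988 Y1.745
G1 X16.000 Y8.000
; layer 6
G0 Z12.000
G0 X16.000 Y8.000
G1 X12.988 Y14.255
G1 X6.220 Y15.799
G1 X0.792 Y11.471
G1 X0.792 Y4.529
G1 X6.220 Y0.201
G1 X12.988 Y1.745
G1 X16.000 Y8.000
; layer 7
G0 Z14.000
G0 X16.000 Y8.000
G1 X12.988 Y14.255
G1 X6.220 Y15.799
G1 X0.792 Y11.471
G1 X0.792 Y4.529
G1 X6.220 Y0.201
G1 X12.988 Y1.745
G1 X16.000 Y8.000
M2 ; end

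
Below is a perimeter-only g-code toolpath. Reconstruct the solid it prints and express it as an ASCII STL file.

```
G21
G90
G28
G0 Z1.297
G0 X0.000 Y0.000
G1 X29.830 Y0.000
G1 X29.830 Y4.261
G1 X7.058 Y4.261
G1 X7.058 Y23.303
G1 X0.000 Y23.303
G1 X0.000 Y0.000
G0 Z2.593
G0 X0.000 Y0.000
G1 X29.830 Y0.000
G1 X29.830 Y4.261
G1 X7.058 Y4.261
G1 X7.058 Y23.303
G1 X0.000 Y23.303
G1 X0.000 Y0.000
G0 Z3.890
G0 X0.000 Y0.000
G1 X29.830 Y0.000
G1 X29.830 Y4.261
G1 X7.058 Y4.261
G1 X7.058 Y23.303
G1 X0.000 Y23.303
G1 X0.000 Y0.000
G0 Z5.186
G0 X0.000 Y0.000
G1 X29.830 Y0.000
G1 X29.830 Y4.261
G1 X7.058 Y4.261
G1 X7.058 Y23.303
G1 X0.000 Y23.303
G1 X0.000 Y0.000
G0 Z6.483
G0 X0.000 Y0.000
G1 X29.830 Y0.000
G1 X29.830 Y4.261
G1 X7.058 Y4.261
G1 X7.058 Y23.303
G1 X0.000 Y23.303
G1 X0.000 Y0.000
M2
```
solid part
  facet normal 0.0000 0.0000 -1.0000
    outer loop
      vertex 29.830 4.261 0.000
      vertex 29.830 0.000 0.000
      vertex 0.000 0.000 0.000
    endloop
  endfacet
  facet normal 0.0000 0.0000 -1.0000
    outer loop
      vertex 7.058 4.261 0.000
      vertex 29.830 4.261 0.000
      vertex 0.000 0.000 0.000
    endloop
  endfacet
  facet normal 0.0000 0.0000 -1.0000
    outer loop
      vertex 7.058 23.303 0.000
      vertex 7.058 4.261 0.000
      vertex 0.000 0.000 0.000
    endloop
  endfacet
  facet normal 0.0000 0.0000 -1.0000
    outer loop
      vertex 0.000 23.303 0.000
      vertex 7.058 23.303 0.000
      vertex 0.000 0.000 0.000
    endloop
  endfacet
  facet normal 0.0000 0.0000 1.0000
    outer loop
      vertex 0.000 0.000 6.483
      vertex 29.830 0.000 6.483
      vertex 29.830 4.261 6.483
    endloop
  endfacet
  facet normal 0.0000 0.0000 1.0000
    outer loop
      vertex 0.000 0.000 6.483
      vertex 29.830 4.261 6.483
      vertex 7.058 4.261 6.483
    endloop
  endfacet
  facet normal 0.0000 0.0000 1.0000
    outer loop
      vertex 0.000 0.000 6.483
      vertex 7.058 4.261 6.483
      vertex 7.058 23.303 6.483
    endloop
  endfacet
  facet normal 0.0000 0.0000 1.0000
    outer loop
      vertex 0.000 0.000 6.483
      vertex 7.058 23.303 6.483
      vertex 0.000 23.303 6.483
    endloop
  endfacet
  facet normal 0.0000 -1.0000 0.0000
    outer loop
      vertex 0.000 0.000 0.000
      vertex 29.830 0.000 0.000
      vertex 29.830 0.000 6.483
    endloop
  endfacet
  facet normal 0.0000 -1.0000 0.0000
    outer loop
      vertex 0.000 0.000 0.000
      vertex 29.830 0.000 6.483
      vertex 0.000 0.000 6.483
    endloop
  endfacet
  facet normal 1.0000 0.0000 0.0000
    outer loop
      vertex 29.830 0.000 0.000
      vertex 29.830 4.261 0.000
      vertex 29.830 4.261 6.483
    endloop
  endfacet
  facet normal 1.0000 0.0000 0.0000
    outer loop
      vertex 29.830 0.000 0.000
      vertex 29.830 4.261 6.483
      vertex 29.830 0.000 6.483
    endloop
  endfacet
  facet normal 0.0000 1.0000 0.0000
    outer loop
      vertex 29.830 4.261 0.000
      vertex 7.058 4.261 0.000
      vertex 7.058 4.261 6.483
    endloop
  endfacet
  facet normal 0.0000 1.0000 0.0000
    outer loop
      vertex 29.830 4.261 0.000
      vertex 7.058 4.261 6.483
      vertex 29.830 4.261 6.483
    endloop
  endfacet
  facet normal 1.0000 0.0000 0.0000
    outer loop
      vertex 7.058 4.261 0.000
      vertex 7.058 23.303 0.000
      vertex 7.058 23.303 6.483
    endloop
  endfacet
  facet normal 1.0000 0.0000 0.0000
    outer loop
      vertex 7.058 4.261 0.000
      vertex 7.058 23.303 6.483
      vertex 7.058 4.261 6.483
    endloop
  endfacet
  facet normal 0.0000 1.0000 0.0000
    outer loop
      vertex 7.058 23.303 0.000
      vertex 0.000 23.303 0.000
      vertex 0.000 23.303 6.483
    endloop
  endfacet
  facet normal 0.0000 1.0000 0.0000
    outer loop
      vertex 7.058 23.303 0.000
      vertex 0.000 23.303 6.483
      vertex 7.058 23.303 6.483
    endloop
  endfacet
  facet normal -1.0000 0.0000 0.0000
    outer loop
      vertex 0.000 23.303 0.000
      vertex 0.000 0.000 0.000
      vertex 0.000 0.000 6.483
    endloop
  endfacet
  facet normal -1.0000 0.0000 0.0000
    outer loop
      vertex 0.000 23.303 0.000
      vertex 0.000 0.000 6.483
      vertex 0.000 23.303 6.483
    endloop
  endfacet
endsolid part

The G0 Z moves step by Δz≈1.297 mm. Every layer's G1 loop is the same polygon, so the solid is a straight extrusion of it from z=0 to z≈6.48. Closing with flat bottom and top caps and triangulating gives 20 facets — an L-shaped prism: outer 29.8 × 23.3 mm, arm thicknesses ≈ 4.26 mm (horizontal) and 7.06 mm (vertical), extruded 6.48 mm in z.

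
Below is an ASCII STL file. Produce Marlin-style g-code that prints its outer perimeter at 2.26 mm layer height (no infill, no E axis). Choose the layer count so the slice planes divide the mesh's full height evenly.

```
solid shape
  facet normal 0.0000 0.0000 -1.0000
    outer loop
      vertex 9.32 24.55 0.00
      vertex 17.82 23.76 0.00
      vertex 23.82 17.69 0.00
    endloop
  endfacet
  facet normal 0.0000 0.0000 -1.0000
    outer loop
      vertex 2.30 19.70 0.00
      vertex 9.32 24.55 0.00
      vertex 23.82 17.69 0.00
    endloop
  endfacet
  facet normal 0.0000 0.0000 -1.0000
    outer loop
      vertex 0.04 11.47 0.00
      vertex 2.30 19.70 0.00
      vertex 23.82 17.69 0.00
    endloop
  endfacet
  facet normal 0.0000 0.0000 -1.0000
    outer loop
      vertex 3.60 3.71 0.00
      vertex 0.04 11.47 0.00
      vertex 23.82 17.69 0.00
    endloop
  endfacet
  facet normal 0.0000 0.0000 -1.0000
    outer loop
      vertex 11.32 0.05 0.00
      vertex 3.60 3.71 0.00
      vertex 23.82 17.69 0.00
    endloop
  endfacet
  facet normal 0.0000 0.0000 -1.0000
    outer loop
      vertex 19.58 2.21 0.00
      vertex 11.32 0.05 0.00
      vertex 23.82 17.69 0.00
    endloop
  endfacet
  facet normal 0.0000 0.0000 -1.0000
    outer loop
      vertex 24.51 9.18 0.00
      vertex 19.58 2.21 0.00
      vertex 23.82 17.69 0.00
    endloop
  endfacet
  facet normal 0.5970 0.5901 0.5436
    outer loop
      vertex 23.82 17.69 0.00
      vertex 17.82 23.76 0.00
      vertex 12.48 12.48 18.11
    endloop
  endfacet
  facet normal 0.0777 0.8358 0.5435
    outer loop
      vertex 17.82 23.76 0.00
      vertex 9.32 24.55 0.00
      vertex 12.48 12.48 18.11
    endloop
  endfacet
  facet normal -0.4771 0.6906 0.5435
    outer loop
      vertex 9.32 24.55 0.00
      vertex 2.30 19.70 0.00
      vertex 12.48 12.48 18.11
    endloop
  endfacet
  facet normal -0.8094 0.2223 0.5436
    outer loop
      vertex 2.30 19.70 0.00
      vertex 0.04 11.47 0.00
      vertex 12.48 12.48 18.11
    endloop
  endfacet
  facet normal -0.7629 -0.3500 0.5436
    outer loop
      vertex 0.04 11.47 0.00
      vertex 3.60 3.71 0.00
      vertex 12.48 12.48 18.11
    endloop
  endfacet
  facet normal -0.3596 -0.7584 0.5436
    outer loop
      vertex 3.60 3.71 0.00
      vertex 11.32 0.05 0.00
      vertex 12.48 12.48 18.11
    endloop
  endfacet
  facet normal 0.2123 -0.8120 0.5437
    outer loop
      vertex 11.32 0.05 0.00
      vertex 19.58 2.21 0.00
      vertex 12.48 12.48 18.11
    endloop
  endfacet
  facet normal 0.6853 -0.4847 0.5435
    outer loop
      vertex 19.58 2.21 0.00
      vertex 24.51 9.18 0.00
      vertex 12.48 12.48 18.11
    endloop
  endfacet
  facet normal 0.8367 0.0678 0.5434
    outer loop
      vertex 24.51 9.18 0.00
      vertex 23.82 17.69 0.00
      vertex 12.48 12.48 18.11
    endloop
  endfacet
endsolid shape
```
; perimeter-only toolpath
G21 ; units = mm
G90 ; absolute positioning
G28 ; home
; layer 1
G0 Z2.26
G0 X22.40 Y17.04
G1 X17.15 Y22.35
G1 X9.72 Y23.04
G1 X3.57 Y18.80
G1 X1.59 Y11.60
G1 X4.71 Y4.81
G1 X11.47 Y1.60
G1 X18.69 Y3.49
G1 X23.01 Y9.59
G1 X22.40 Y17.04
; layer 2
G0 Z4.53
G0 X20.99 Y16.39
G1 X16.48 Y20.94
G1 X10.11 Y21.53
G1 X4.84 Y17.89
G1 X3.15 Y11.72
G1 X5.82 Y5.90
G1 X11.61 Y3.16
G1 X17.80 Y4.78
G1 X21.50 Y10.00
G1 X20.99 Y16.39
; layer 3
G0 Z6.79
G0 X19.57 Y15.74
G1 X15.82 Y19.53
G1 X10.50 Y20.02
G1 X6.12 Y16.99
G1 X4.71 Y11.85
G1 X6.93 Y7.00
G1 X11.75 Y4.71
G1 X16.92 Y6.06
G1 X20.00 Y10.42
G1 X19.57 Y15.74
; layer 4
G0 Z9.05
G0 X18.15 Y15.09
G1 X15.15 Y18.12
G1 X10.90 Y18.52
G1 X7.39 Y16.09
G1 X6.26 Y11.98
G1 X8.04 Y8.10
G1 X11.90 Y6.27
G1 X16.03 Y7.35
G1 X18.50 Y10.83
G1 X18.15 Y15.09
; layer 5
G0 Z11.32
G0 X16.73 Y14.43
G1 X14.48 Y16.71
G1 X11.30 Y17.01
G1 X8.66 Y15.19
G1 X7.82 Y12.10
G1 X9.15 Y9.19
G1 X12.05 Y7.82
G1 X15.14 Y8.63
G1 X16.99 Y11.24
G1 X16.73 Y14.43
; layer 6
G0 Z13.58
G0 X15.31 Y13.78
G1 X13.81 Y15.30
G1 X11.69 Y15.50
G1 X9.93 Y14.29
G1 X9.37 Y12.23
G1 X10.26 Y10.29
G1 X12.19 Y9.37
G1 X14.25 Y9.91
G1 X15.49 Y11.65
G1 X15.31 Y13.78
; layer 7
G0 Z15.85
G0 X13.90 Y13.13
G1 X13.15 Y13.89
G1 X12.09 Y13.99
G1 X11.21 Y13.38
G1 X10.93 Y12.35
G1 X11.37 Y11.38
G1 X12.34 Y10.93
G1 X13.37 Y11.20
G1 X13.98 Y12.07
G1 X13.90 Y13.13
M2 ; end

The solid is a regular 9-sided pyramid, base circumscribed radius ≈ 12.5 mm, apex at z ≈ 18.1 mm. Slicing at Δz = 2.26 mm — 8 equal slices spanning the solid's height, so layer i sits at z = i·h/8 — gives 7 non-empty perimeters. Each is a 9-segment closed polygon; G0 lifts to the layer z and rapids to the start vertex, then G1 traces the edges. The cross-section shrinks linearly with z (the slice at the apex is degenerate and omitted).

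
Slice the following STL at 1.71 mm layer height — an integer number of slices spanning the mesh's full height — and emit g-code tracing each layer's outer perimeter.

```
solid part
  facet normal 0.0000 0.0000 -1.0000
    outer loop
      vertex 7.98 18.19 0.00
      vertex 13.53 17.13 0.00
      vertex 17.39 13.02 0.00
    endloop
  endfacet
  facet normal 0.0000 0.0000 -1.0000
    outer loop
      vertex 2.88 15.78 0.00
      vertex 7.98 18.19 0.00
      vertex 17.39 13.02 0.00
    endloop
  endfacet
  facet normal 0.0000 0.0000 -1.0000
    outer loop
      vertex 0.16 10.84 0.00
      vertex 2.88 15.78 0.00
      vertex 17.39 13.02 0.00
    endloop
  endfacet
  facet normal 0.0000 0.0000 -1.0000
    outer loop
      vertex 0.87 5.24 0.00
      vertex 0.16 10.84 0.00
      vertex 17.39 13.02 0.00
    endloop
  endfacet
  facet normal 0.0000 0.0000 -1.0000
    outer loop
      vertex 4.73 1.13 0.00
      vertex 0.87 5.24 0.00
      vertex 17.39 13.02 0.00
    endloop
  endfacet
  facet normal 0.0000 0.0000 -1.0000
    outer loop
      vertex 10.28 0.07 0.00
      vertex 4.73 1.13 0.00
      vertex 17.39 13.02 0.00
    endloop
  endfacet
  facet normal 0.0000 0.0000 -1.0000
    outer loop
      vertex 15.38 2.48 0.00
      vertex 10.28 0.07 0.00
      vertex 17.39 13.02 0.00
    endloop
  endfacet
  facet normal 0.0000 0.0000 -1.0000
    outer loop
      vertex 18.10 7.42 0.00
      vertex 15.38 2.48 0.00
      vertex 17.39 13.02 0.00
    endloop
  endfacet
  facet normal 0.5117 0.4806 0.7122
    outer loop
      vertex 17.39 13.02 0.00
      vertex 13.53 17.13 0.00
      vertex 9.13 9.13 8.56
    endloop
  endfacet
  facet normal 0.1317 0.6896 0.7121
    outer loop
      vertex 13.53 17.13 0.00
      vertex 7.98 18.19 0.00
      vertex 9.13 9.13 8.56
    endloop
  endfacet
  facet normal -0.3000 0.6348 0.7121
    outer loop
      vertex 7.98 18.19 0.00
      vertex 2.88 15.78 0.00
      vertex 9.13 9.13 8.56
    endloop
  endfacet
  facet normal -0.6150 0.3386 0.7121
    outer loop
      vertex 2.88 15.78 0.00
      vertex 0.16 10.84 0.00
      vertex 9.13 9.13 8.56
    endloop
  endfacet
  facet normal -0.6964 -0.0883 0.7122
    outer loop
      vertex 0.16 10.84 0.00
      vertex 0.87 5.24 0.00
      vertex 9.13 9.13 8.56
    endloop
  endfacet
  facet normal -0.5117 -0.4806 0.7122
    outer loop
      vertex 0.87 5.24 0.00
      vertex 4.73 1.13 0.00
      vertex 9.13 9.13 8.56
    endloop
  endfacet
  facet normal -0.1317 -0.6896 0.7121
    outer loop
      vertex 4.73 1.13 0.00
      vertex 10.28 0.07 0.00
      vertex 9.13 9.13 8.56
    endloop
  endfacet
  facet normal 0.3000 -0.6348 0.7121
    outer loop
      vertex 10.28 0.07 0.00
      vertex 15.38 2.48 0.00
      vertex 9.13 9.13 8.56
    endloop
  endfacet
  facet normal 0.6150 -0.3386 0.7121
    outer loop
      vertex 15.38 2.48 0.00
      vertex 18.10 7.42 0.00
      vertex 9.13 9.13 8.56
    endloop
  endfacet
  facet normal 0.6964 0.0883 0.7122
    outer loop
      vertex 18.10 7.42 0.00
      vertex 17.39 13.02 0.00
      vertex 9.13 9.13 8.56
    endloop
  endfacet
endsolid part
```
; perimeter-only toolpath
G21 ; units = mm
G90 ; absolute positioning
G28 ; home
; layer 1
G0 Z1.71
G0 X15.74 Y12.24
G1 X12.65 Y15.53
G1 X8.21 Y16.38
G1 X4.13 Y14.45
G1 X1.95 Y10.50
G1 X2.52 Y6.02
G1 X5.61 Y2.73
G1 X10.05 Y1.88
G1 X14.13 Y3.81
G1 X16.31 Y7.76
G1 X15.74 Y12.24
; layer 2
G0 Z3.42
G0 X14.09 Y11.46
G1 X11.77 Y13.93
G1 X8.44 Y14.57
G1 X5.38 Y13.12
G1 X3.75 Y10.16
G1 X4.17 Y6.80
G1 X6.49 Y4.33
G1 X9.82 Y3.69
G1 X12.88 Y5.14
G1 X14.51 Y8.10
G1 X14.09 Y11.46
; layer 3
G0 Z5.14
G0 X12.43 Y10.69
G1 X10.89 Y12.33
G1 X8.67 Y12.75
G1 X6.63 Y11.79
G1 X5.54 Y9.81
G1 X5.83 Y7.57
G1 X7.37 Y5.93
G1 X9.59 Y5.51
G1 X11.63 Y6.47
G1 X12.72 Y8.45
G1 X12.43 Y10.69
; layer 4
G0 Z6.85
G0 X10.78 Y9.91
G1 X10.01 Y10.73
G1 X8.90 Y10.94
G1 X7.88 Y10.46
G1 X7.34 Y9.47
G1 X7.48 Y8.35
G1 X8.25 Y7.53
G1 X9.36 Y7.32
G1 X10.38 Y7.80
G1 X10.92 Y8.79
G1 X10.78 Y9.91
M2 ; end

The solid is a regular 10-sided pyramid, base circumscribed radius ≈ 9.13 mm, apex at z ≈ 8.56 mm. Slicing at Δz = 1.71 mm — 5 equal slices spanning the solid's height, so layer i sits at z = i·h/5 — gives 4 non-empty perimeters. Each is a 10-segment closed polygon; G0 lifts to the layer z and rapids to the start vertex, then G1 traces the edges. The cross-section shrinks linearly with z (the slice at the apex is degenerate and omitted).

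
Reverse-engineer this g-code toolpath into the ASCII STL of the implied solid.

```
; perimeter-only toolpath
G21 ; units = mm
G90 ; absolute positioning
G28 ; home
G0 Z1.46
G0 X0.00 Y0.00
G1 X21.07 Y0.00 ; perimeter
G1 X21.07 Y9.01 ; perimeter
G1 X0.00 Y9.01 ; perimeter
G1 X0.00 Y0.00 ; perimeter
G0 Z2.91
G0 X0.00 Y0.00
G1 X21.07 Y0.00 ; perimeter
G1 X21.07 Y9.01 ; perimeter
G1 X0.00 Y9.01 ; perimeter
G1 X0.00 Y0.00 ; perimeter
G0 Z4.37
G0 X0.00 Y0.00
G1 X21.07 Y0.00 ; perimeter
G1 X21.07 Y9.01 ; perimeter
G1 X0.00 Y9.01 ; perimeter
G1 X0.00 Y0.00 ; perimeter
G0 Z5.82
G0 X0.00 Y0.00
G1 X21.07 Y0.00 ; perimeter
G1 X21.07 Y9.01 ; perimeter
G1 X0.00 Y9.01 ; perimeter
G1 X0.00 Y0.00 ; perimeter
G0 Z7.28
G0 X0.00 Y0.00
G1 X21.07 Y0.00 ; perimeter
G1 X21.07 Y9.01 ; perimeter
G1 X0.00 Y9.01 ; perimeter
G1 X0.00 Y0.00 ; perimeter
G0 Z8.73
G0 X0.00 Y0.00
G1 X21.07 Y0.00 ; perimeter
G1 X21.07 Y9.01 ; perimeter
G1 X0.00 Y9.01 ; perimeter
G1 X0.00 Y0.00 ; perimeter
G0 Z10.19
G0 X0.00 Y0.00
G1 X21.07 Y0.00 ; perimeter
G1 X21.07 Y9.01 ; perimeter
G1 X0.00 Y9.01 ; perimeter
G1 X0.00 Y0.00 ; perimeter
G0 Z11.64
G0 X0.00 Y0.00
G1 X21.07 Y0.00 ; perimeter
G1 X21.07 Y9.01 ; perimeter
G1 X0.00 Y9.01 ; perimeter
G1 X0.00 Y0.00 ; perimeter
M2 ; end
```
solid part
  facet normal 0.0000 0.0000 -1.0000
    outer loop
      vertex 21.07 9.01 0.00
      vertex 21.07 0.00 0.00
      vertex 0.00 0.00 0.00
    endloop
  endfacet
  facet normal 0.0000 0.0000 -1.0000
    outer loop
      vertex 0.00 9.01 0.00
      vertex 21.07 9.01 0.00
      vertex 0.00 0.00 0.00
    endloop
  endfacet
  facet normal 0.0000 0.0000 1.0000
    outer loop
      vertex 0.00 0.00 11.64
      vertex 21.07 0.00 11.64
      vertex 21.07 9.01 11.64
    endloop
  endfacet
  facet normal 0.0000 0.0000 1.0000
    outer loop
      vertex 0.00 0.00 11.64
      vertex 21.07 9.01 11.64
      vertex 0.00 9.01 11.64
    endloop
  endfacet
  facet normal 0.0000 -1.0000 0.0000
    outer loop
      vertex 0.00 0.00 0.00
      vertex 21.07 0.00 0.00
      vertex 21.07 0.00 11.64
    endloop
  endfacet
  facet normal 0.0000 -1.0000 0.0000
    outer loop
      vertex 0.00 0.00 0.00
      vertex 21.07 0.00 11.64
      vertex 0.00 0.00 11.64
    endloop
  endfacet
  facet normal 0.0000 1.0000 0.0000
    outer loop
      vertex 21.07 9.01 11.64
      vertex 21.07 9.01 0.00
      vertex 0.00 9.01 0.00
    endloop
  endfacet
  facet normal 0.0000 1.0000 0.0000
    outer loop
      vertex 0.00 9.01 11.64
      vertex 21.07 9.01 11.64
      vertex 0.00 9.01 0.00
    endloop
  endfacet
  facet normal -1.0000 0.0000 0.0000
    outer loop
      vertex 0.00 9.01 11.64
      vertex 0.00 9.01 0.00
      vertex 0.00 0.00 0.00
    endloop
  endfacet
  facet normal -1.0000 0.0000 0.0000
    outer loop
      vertex 0.00 0.00 11.64
      vertex 0.00 9.01 11.64
      vertex 0.00 0.00 0.00
    endloop
  endfacet
  facet normal 1.0000 0.0000 0.0000
    outer loop
      vertex 21.07 0.00 0.00
      vertex 21.07 9.01 0.00
      vertex 21.07 9.01 11.64
    endloop
  endfacet
  facet normal 1.0000 0.0000 0.0000
    outer loop
      vertex 21.07 0.00 0.00
      vertex 21.07 9.01 11.64
      vertex 21.07 0.00 11.64
    endloop
  endfacet
endsolid part

The G0 Z moves step by Δz≈1.46 mm. Every layer's G1 loop is the same polygon, so the solid is a straight extrusion of it from z=0 to z≈11.6. Closing with flat bottom and top caps and triangulating gives 12 facets — a rectangular box, roughly 21.1 × 9.01 mm footprint and 11.6 mm tall.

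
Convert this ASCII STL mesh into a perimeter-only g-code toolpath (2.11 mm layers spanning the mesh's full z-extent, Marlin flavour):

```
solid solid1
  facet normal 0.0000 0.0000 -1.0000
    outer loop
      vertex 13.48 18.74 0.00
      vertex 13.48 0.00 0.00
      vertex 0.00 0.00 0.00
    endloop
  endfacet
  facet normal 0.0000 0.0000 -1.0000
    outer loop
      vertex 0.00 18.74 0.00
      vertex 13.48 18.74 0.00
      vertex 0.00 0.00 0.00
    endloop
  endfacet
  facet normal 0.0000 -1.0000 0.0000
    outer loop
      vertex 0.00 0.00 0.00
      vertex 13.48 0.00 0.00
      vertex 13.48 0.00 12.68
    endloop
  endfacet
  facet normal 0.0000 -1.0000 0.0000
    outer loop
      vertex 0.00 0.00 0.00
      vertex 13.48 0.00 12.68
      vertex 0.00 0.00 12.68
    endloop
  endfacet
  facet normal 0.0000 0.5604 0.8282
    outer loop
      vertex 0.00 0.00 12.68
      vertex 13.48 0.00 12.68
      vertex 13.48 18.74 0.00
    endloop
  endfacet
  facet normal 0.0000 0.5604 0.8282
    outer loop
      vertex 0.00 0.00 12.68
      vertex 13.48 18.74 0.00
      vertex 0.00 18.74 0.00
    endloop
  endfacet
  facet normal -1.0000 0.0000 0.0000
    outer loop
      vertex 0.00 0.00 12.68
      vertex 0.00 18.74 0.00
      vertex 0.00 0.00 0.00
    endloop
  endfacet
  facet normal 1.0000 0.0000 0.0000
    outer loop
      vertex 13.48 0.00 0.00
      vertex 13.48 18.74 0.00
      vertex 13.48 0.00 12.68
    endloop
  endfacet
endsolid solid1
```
; perimeter-only toolpath
G21 ; units = mm
G90 ; absolute positioning
G28 ; home
; layer 1
G0 Z2.11
G0 X0.00 Y0.00
G1 X13.48 Y0.00
G1 X13.48 Y15.62
G1 X0.00 Y15.62
G1 X0.00 Y0.00
; layer 2
G0 Z4.23
G0 X0.00 Y0.00
G1 X13.48 Y0.00
G1 X13.48 Y12.49
G1 X0.00 Y12.49
G1 X0.00 Y0.00
; layer 3
G0 Z6.34
G0 X0.00 Y0.00
G1 X13.48 Y0.00
G1 X13.48 Y9.37
G1 X0.00 Y9.37
G1 X0.00 Y0.00
; layer 4
G0 Z8.45
G0 X0.00 Y0.00
G1 X13.48 Y0.00
G1 X13.48 Y6.25
G1 X0.00 Y6.25
G1 X0.00 Y0.00
; layer 5
G0 Z10.57
G0 X0.00 Y0.00
G1 X13.48 Y0.00
G1 X13.48 Y3.12
G1 X0.00 Y3.12
G1 X0.00 Y0.00
M2 ; end

The solid is a wedge (ramp): 13.5 × 18.7 mm base, rising to 12.7 mm along the y=0 edge and sloping linearly to z=0 at y=18.7. Slicing at Δz = 2.11 mm — 6 equal slices spanning the solid's height, so layer i sits at z = i·h/6 — gives 5 non-empty perimeters. Each is a 4-segment closed polygon; G0 lifts to the layer z and rapids to the start vertex, then G1 traces the edges. The cross-section shrinks linearly with z (the slice at the apex is degenerate and omitted).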